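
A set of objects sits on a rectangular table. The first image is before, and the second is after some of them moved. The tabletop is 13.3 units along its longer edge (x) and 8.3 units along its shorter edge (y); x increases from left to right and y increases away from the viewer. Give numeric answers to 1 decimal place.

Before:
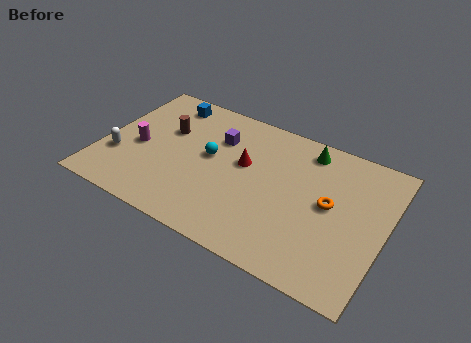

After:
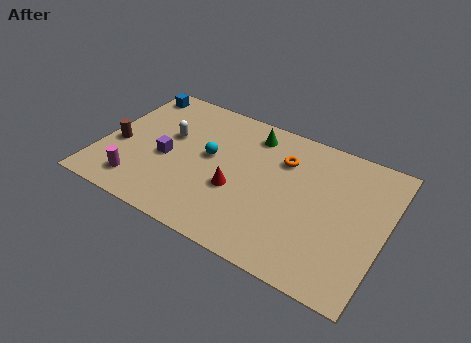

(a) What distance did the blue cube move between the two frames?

1.6

The blue cube was near (2.5, 7.1) before and (0.9, 7.2) after, so it travelled √(1.6² + 0.1²) ≈ 1.6 units.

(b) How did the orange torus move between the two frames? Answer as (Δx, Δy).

(-2.4, 1.6)

The orange torus was at about (10.7, 4.4) and moved to about (8.3, 6.0).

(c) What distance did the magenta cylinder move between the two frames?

2.2

The magenta cylinder was near (1.7, 3.7) before and (2.1, 1.5) after, so it travelled √(0.4² + 2.2²) ≈ 2.2 units.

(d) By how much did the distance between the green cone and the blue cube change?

-1.0

They were about 6.8 units apart before and 5.8 after — 1.0 units closer together.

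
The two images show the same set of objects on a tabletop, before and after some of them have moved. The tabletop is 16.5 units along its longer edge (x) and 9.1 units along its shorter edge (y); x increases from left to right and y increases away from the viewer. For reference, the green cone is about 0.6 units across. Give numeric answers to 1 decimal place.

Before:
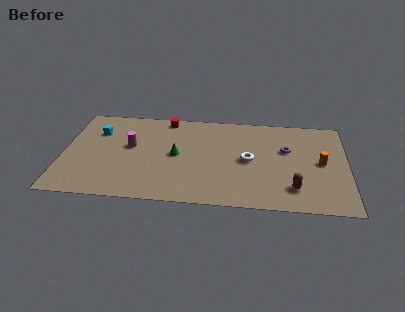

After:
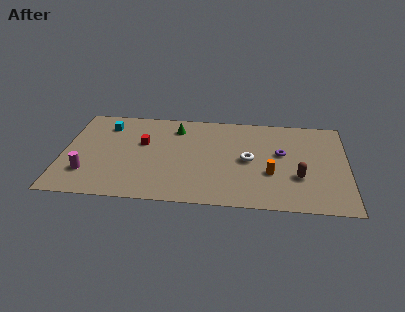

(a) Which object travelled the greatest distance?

the magenta cylinder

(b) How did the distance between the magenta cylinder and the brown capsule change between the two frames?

+2.2

The distance was about 10.0 in the first image and 12.2 in the second, so they moved 2.2 units further apart.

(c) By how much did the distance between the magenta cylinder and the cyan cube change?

+2.5

They were about 2.4 units apart before and 4.9 after — 2.5 units further apart.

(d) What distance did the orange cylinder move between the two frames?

3.2

The orange cylinder moved from about (15.0, 4.6) to (12.1, 3.3), a distance of √(2.9² + 1.3²) ≈ 3.2.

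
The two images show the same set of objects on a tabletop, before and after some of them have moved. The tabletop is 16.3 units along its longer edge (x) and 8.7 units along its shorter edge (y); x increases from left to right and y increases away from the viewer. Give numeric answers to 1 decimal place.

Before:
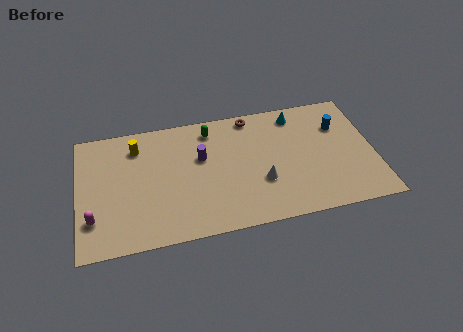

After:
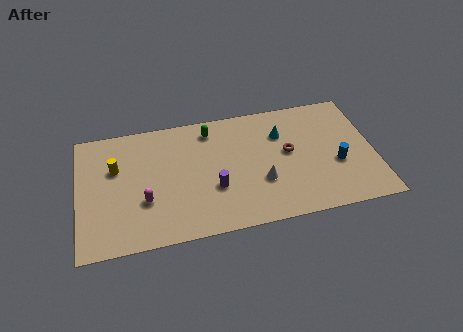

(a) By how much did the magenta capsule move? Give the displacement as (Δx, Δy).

(2.8, 0.7)

The magenta capsule was at about (0.8, 2.3) and moved to about (3.6, 3.0).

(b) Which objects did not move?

the green capsule and the white cone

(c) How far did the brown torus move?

3.6

The brown torus moved from about (9.7, 7.8) to (11.6, 4.8), a distance of √(1.9² + 3.0²) ≈ 3.6.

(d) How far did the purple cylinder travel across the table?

2.4

From (6.8, 5.4) to (7.4, 3.1), the purple cylinder covered √(0.6² + 2.3²) ≈ 2.4 units.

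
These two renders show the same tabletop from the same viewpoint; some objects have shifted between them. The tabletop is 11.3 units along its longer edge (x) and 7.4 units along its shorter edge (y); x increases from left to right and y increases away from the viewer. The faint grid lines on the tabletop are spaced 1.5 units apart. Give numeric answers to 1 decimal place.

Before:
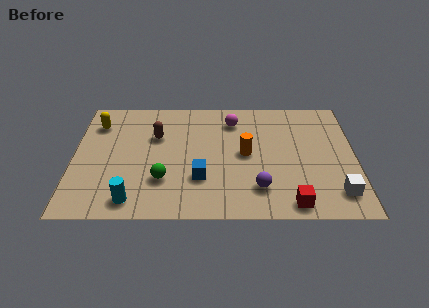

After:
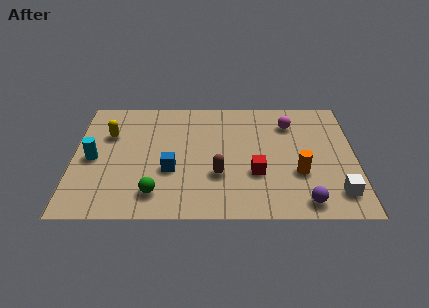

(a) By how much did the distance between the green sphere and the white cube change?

+0.3

The distance was about 6.9 in the first image and 7.2 in the second, so they moved 0.3 units further apart.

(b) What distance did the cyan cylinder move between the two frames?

3.0

The cyan cylinder was near (2.4, 1.0) before and (0.8, 3.5) after, so it travelled √(1.6² + 2.5²) ≈ 3.0 units.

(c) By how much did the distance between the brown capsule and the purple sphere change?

-1.4

They were about 5.2 units apart before and 3.8 after — 1.4 units closer together.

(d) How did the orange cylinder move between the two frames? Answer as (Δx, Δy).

(2.1, -1.2)

The orange cylinder started near (6.9, 3.8) and ended near (9.0, 2.6).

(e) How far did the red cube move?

2.3

From (8.7, 0.8) to (7.3, 2.6), the red cube covered √(1.4² + 1.8²) ≈ 2.3 units.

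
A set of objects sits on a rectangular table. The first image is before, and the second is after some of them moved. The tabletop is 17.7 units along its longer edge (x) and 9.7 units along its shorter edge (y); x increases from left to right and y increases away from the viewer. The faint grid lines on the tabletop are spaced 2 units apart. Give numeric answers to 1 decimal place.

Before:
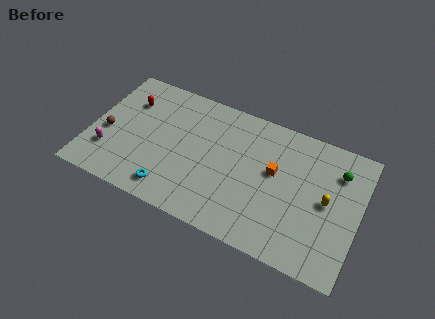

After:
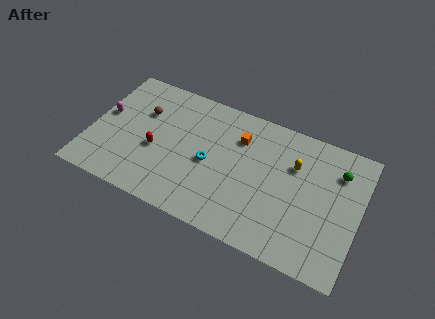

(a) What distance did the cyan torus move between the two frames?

3.7

The cyan torus was near (5.7, 1.5) before and (7.9, 4.5) after, so it travelled √(2.2² + 3.0²) ≈ 3.7 units.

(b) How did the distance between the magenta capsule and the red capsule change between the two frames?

-0.5

The distance was about 4.4 in the first image and 3.9 in the second, so they moved 0.5 units closer together.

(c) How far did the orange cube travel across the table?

2.9

The orange cube was near (12.1, 5.6) before and (9.6, 7.1) after, so it travelled √(2.5² + 1.5²) ≈ 2.9 units.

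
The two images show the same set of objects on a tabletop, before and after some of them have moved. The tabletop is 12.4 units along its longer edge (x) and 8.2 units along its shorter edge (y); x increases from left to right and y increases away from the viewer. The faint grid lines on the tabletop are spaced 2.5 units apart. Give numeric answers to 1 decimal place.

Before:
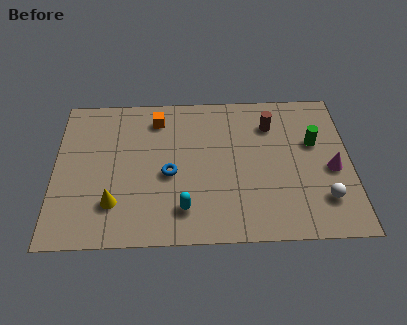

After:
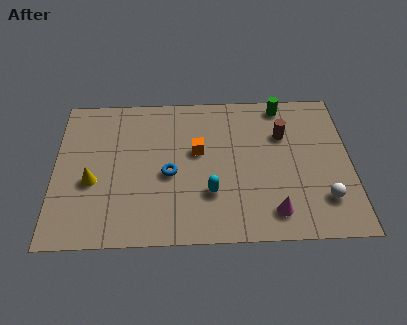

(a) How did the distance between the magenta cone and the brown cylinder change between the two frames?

+0.6

Before: roughly 3.6 units apart; after: 4.2. That's 0.6 units further apart.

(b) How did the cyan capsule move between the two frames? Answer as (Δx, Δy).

(1.1, 0.8)

The cyan capsule was at about (5.4, 1.7) and moved to about (6.5, 2.5).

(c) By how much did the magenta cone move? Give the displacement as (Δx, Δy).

(-2.5, -2.2)

From the two frames, the magenta cone sits at roughly (11.6, 3.6) before and (9.1, 1.4) after.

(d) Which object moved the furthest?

the magenta cone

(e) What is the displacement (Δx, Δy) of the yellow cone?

(-0.9, 1.2)

The yellow cone started near (2.5, 2.1) and ended near (1.6, 3.3).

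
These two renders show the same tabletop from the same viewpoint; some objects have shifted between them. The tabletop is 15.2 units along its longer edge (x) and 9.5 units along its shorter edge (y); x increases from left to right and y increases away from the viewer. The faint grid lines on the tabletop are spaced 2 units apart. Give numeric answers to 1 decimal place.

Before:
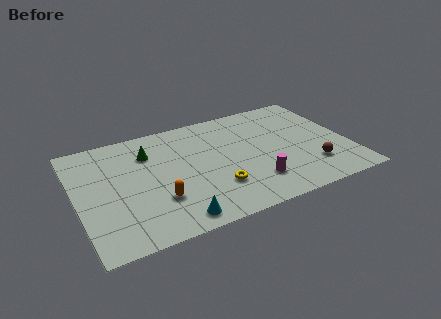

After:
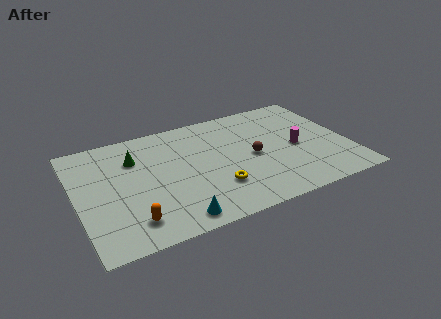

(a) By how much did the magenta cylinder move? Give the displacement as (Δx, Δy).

(2.7, 2.1)

The magenta cylinder started near (9.6, 2.3) and ended near (12.3, 4.4).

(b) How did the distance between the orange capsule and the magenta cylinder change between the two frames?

+4.6

Before: roughly 5.3 units apart; after: 9.9. That's 4.6 units further apart.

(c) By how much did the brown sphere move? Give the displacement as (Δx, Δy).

(-3.1, 2.1)

From the two frames, the brown sphere sits at roughly (12.9, 2.4) before and (9.8, 4.5) after.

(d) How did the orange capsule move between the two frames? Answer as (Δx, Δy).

(-1.6, -1.1)

The orange capsule was at about (4.3, 2.9) and moved to about (2.7, 1.8).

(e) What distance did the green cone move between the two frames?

0.8

From (4.2, 7.0) to (3.4, 6.8), the green cone covered √(0.8² + 0.2²) ≈ 0.8 units.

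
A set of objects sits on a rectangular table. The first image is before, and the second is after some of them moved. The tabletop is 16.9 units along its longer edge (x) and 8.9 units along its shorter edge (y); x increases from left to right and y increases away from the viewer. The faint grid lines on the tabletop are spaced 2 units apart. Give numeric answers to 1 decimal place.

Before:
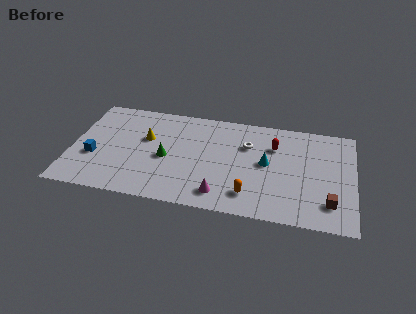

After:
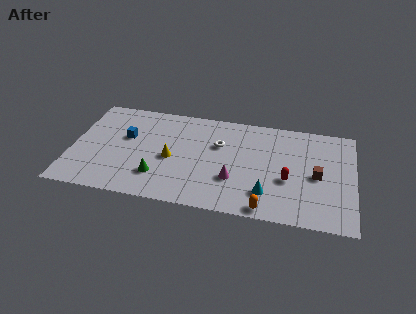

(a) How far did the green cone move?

1.7

From (5.7, 4.0) to (5.3, 2.3), the green cone covered √(0.4² + 1.7²) ≈ 1.7 units.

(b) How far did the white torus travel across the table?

1.7

The white torus moved from about (10.5, 6.1) to (8.8, 5.8), a distance of √(1.7² + 0.3²) ≈ 1.7.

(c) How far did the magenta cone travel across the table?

1.6

From (9.1, 1.5) to (9.8, 2.9), the magenta cone covered √(0.7² + 1.4²) ≈ 1.6 units.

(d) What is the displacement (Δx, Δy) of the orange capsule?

(1.0, -1.0)

From the two frames, the orange capsule sits at roughly (10.8, 1.8) before and (11.8, 0.8) after.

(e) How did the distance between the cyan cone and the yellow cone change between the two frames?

-1.2

They were about 7.3 units apart before and 6.1 after — 1.2 units closer together.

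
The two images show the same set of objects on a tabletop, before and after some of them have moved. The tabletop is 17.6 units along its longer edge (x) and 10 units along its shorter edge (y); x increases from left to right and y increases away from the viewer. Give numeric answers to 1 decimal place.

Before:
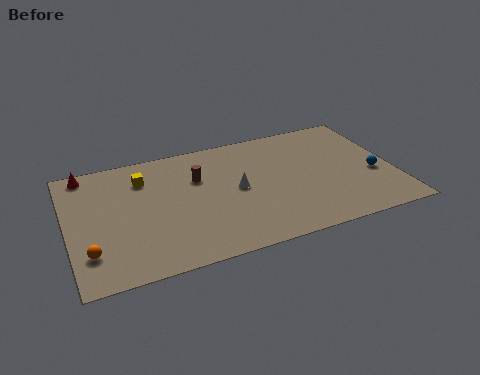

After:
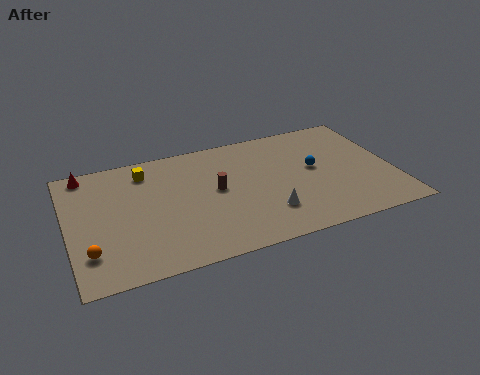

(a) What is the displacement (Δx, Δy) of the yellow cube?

(0.2, 0.6)

The yellow cube started near (4.2, 7.6) and ended near (4.4, 8.2).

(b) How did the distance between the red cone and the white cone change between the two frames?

+2.5

The distance was about 8.8 in the first image and 11.3 in the second, so they moved 2.5 units further apart.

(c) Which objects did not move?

the red cone and the orange sphere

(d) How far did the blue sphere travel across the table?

3.4

The blue sphere was near (16.5, 4.0) before and (13.4, 5.5) after, so it travelled √(3.1² + 1.5²) ≈ 3.4 units.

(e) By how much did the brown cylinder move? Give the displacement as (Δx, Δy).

(0.9, -1.3)

From the two frames, the brown cylinder sits at roughly (7.1, 6.7) before and (8.0, 5.4) after.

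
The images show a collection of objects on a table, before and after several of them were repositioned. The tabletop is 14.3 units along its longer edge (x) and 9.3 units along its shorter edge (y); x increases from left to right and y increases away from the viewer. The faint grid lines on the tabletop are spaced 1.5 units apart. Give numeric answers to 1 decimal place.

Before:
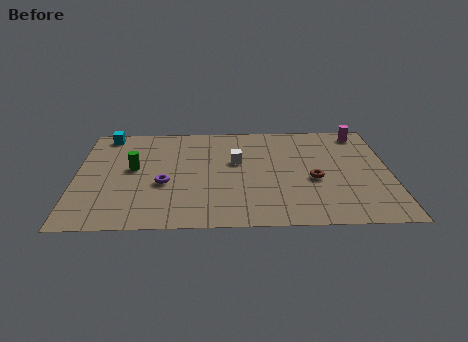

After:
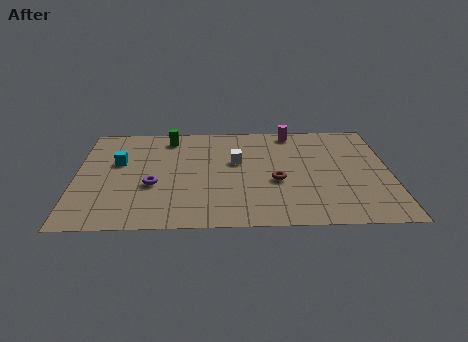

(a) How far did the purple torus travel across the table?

0.5

From (4.0, 3.7) to (3.5, 3.6), the purple torus covered √(0.5² + 0.1²) ≈ 0.5 units.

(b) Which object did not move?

the white cube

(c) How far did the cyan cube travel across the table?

2.7

The cyan cube was near (1.3, 8.3) before and (1.9, 5.7) after, so it travelled √(0.6² + 2.6²) ≈ 2.7 units.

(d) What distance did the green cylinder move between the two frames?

3.2

From (2.6, 5.1) to (4.2, 7.9), the green cylinder covered √(1.6² + 2.8²) ≈ 3.2 units.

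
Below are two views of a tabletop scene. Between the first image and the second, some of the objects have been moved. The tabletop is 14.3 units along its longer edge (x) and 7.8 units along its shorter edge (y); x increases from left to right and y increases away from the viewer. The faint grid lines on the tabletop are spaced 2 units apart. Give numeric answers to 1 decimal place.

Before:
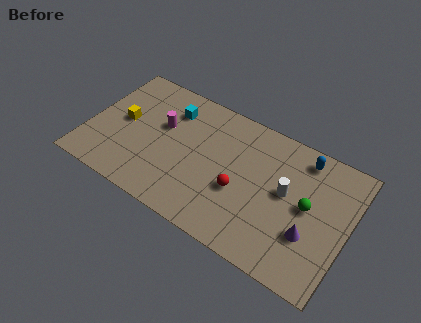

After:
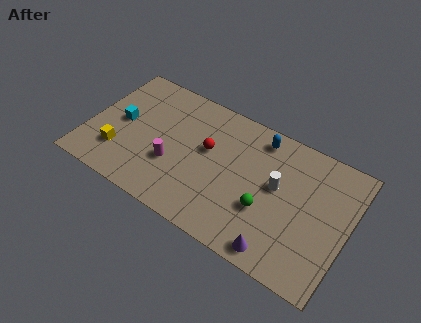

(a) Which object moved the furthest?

the cyan cube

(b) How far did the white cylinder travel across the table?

0.5

From (10.9, 4.3) to (10.4, 4.4), the white cylinder covered √(0.5² + 0.1²) ≈ 0.5 units.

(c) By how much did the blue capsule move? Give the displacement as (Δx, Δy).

(-2.4, 0.0)

The blue capsule started near (11.5, 6.7) and ended near (9.1, 6.7).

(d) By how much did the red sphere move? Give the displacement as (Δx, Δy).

(-2.0, 1.5)

The red sphere started near (8.5, 3.1) and ended near (6.5, 4.6).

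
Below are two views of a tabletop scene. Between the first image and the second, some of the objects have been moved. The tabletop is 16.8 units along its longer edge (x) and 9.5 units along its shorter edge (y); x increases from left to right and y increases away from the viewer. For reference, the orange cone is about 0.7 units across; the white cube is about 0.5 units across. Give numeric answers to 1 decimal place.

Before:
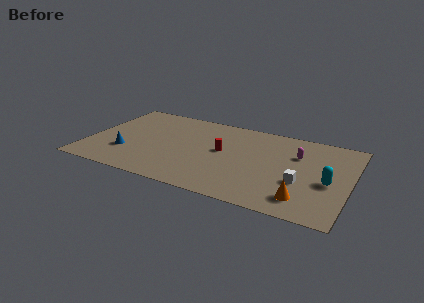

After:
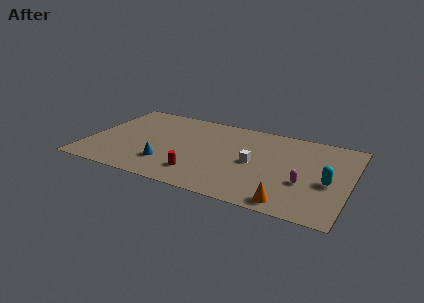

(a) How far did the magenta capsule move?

3.1

The magenta capsule moved from about (13.3, 6.5) to (14.0, 3.5), a distance of √(0.7² + 3.0²) ≈ 3.1.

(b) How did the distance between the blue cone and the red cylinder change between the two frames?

-4.3

The distance was about 6.4 in the first image and 2.1 in the second, so they moved 4.3 units closer together.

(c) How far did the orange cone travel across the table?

1.1

The orange cone was near (14.1, 1.8) before and (13.3, 1.1) after, so it travelled √(0.8² + 0.7²) ≈ 1.1 units.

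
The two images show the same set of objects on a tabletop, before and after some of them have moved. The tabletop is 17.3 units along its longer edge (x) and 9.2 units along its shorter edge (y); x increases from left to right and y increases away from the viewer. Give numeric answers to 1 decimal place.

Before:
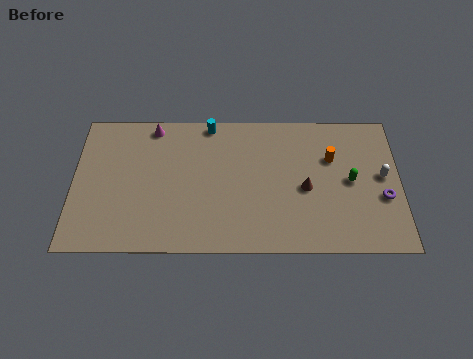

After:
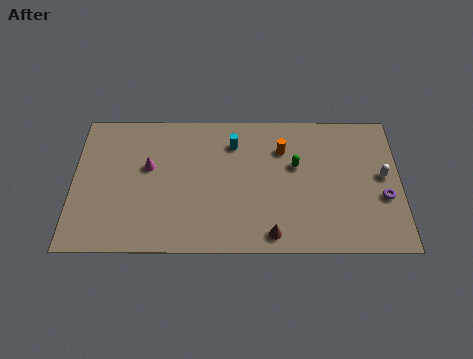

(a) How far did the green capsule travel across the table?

3.1

From (14.7, 4.6) to (11.8, 5.6), the green capsule covered √(2.9² + 1.0²) ≈ 3.1 units.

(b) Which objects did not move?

the purple torus and the white capsule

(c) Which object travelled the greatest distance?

the brown cone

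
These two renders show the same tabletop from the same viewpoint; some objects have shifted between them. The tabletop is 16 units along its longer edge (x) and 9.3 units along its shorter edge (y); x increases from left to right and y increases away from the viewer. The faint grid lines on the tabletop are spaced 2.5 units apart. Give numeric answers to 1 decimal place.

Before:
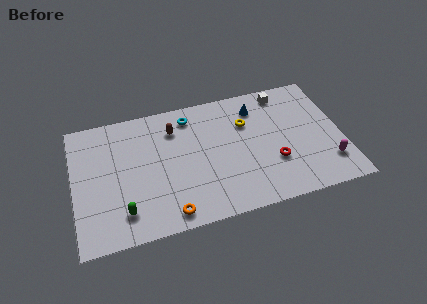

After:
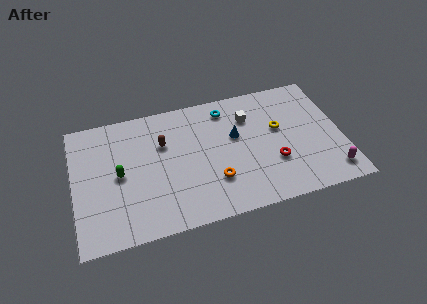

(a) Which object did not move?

the red torus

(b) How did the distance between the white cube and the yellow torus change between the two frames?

-0.8

They were about 2.9 units apart before and 2.1 after — 0.8 units closer together.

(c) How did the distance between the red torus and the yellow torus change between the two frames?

-1.1

Before: roughly 3.6 units apart; after: 2.5. That's 1.1 units closer together.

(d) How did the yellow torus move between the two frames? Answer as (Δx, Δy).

(1.9, -0.9)

The yellow torus was at about (10.4, 6.4) and moved to about (12.3, 5.5).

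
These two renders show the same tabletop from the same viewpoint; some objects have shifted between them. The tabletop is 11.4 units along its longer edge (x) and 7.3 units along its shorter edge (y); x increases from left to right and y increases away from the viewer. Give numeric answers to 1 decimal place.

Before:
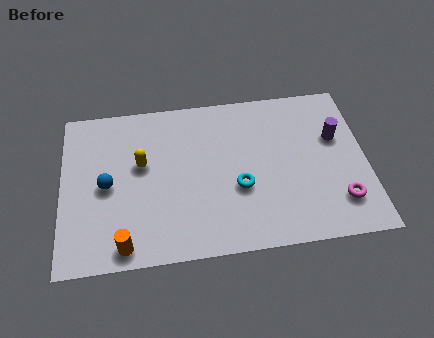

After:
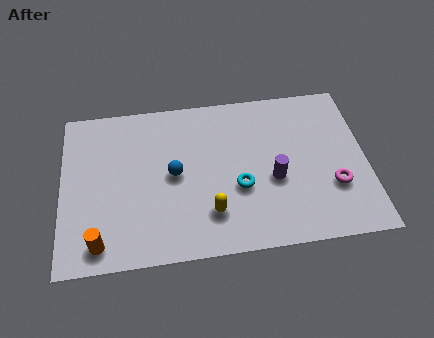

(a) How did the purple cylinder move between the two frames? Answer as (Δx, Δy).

(-2.4, -1.6)

The purple cylinder was at about (10.3, 4.6) and moved to about (7.9, 3.0).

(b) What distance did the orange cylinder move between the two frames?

0.9

The orange cylinder moved from about (2.3, 0.8) to (1.4, 1.0), a distance of √(0.9² + 0.2²) ≈ 0.9.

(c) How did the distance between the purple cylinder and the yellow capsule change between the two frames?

-4.6

The distance was about 7.3 in the first image and 2.7 in the second, so they moved 4.6 units closer together.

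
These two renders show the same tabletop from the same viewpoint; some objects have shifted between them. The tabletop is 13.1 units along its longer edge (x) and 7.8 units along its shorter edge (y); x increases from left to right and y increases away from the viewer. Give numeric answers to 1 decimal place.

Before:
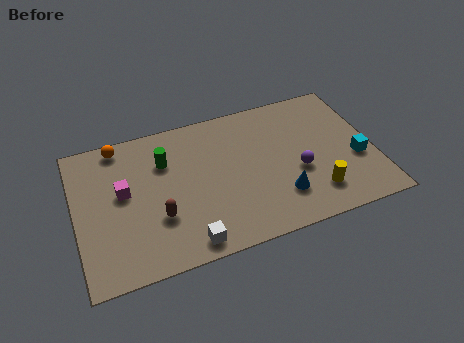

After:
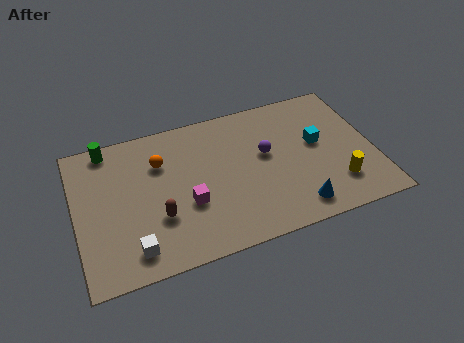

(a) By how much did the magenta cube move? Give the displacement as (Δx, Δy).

(2.7, -1.5)

From the two frames, the magenta cube sits at roughly (2.1, 4.4) before and (4.8, 2.9) after.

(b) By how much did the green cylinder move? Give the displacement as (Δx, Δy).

(-2.4, 1.5)

The green cylinder started near (4.0, 5.5) and ended near (1.6, 7.0).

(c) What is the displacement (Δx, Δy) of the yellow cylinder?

(1.0, 0.2)

The yellow cylinder was at about (10.3, 1.7) and moved to about (11.3, 1.9).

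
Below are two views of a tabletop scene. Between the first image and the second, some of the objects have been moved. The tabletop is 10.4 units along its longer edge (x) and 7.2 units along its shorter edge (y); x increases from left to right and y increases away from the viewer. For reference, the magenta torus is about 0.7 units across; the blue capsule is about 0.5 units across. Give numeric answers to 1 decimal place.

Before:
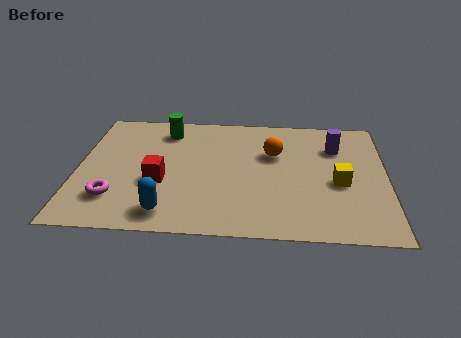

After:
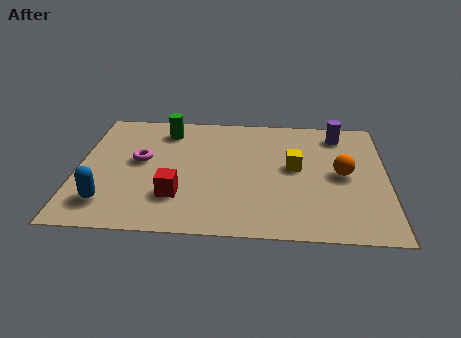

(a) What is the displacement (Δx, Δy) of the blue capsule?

(-2.0, 0.4)

From the two frames, the blue capsule sits at roughly (3.1, 1.1) before and (1.1, 1.5) after.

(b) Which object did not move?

the green cylinder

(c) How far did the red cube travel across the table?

1.0

From (2.8, 2.8) to (3.4, 2.0), the red cube covered √(0.6² + 0.8²) ≈ 1.0 units.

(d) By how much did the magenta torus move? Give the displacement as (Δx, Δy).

(0.8, 2.2)

The magenta torus was at about (1.3, 1.8) and moved to about (2.1, 4.0).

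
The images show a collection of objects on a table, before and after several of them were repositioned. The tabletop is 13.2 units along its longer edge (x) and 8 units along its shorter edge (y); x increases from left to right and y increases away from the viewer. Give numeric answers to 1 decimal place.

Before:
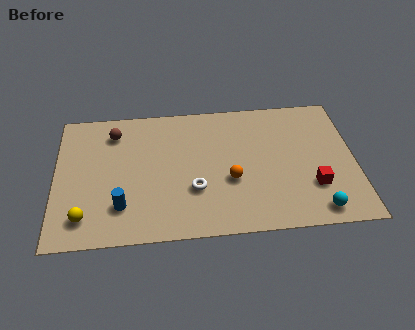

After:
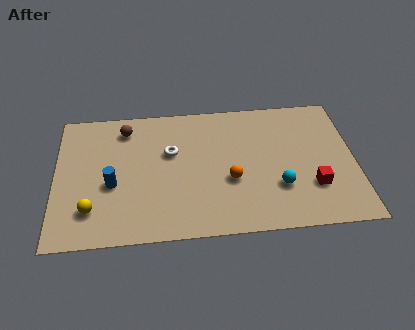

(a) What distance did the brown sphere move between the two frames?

0.5

The brown sphere was near (2.6, 6.4) before and (3.1, 6.6) after, so it travelled √(0.5² + 0.2²) ≈ 0.5 units.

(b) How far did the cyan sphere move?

2.2

The cyan sphere moved from about (11.4, 1.0) to (9.8, 2.5), a distance of √(1.6² + 1.5²) ≈ 2.2.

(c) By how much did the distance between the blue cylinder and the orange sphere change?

+0.3

The distance was about 4.9 in the first image and 5.2 in the second, so they moved 0.3 units further apart.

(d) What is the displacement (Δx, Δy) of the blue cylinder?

(-0.4, 1.3)

The blue cylinder started near (2.9, 2.0) and ended near (2.5, 3.3).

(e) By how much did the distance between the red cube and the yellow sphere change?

-0.3

Before: roughly 10.0 units apart; after: 9.7. That's 0.3 units closer together.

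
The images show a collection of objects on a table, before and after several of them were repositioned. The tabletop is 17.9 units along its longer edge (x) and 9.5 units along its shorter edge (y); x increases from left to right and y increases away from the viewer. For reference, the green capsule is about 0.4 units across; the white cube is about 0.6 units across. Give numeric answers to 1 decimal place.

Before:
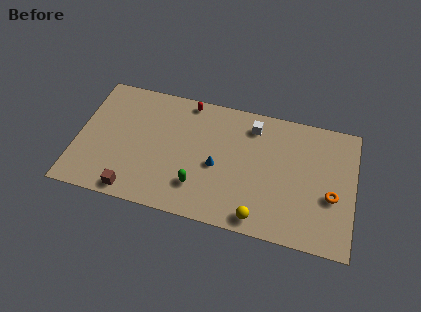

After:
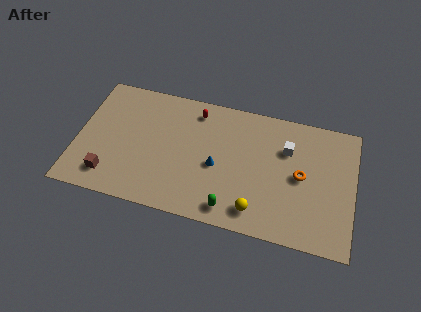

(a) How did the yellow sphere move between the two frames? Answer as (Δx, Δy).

(-0.2, 0.5)

The yellow sphere started near (12.0, 1.1) and ended near (11.8, 1.6).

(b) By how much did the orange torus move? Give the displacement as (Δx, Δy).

(-2.0, 1.0)

The orange torus was at about (16.5, 3.8) and moved to about (14.5, 4.8).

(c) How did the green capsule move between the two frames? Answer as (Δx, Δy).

(2.2, -1.1)

The green capsule was at about (8.0, 2.4) and moved to about (10.2, 1.3).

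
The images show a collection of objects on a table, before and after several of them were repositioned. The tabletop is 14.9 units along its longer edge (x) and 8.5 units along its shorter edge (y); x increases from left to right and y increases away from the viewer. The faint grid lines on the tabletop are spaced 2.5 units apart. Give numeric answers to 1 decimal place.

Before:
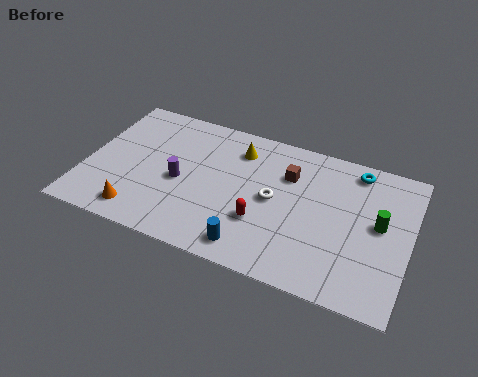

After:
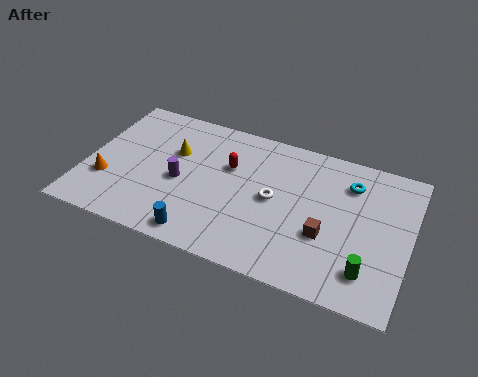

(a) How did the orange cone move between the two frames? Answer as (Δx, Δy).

(-1.7, 1.4)

The orange cone was at about (2.8, 1.3) and moved to about (1.1, 2.7).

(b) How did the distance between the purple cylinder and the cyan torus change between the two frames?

-0.5

Before: roughly 8.6 units apart; after: 8.1. That's 0.5 units closer together.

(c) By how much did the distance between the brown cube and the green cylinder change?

-2.1

They were about 4.5 units apart before and 2.4 after — 2.1 units closer together.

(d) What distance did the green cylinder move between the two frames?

2.8

From (13.5, 4.6) to (13.2, 1.8), the green cylinder covered √(0.3² + 2.8²) ≈ 2.8 units.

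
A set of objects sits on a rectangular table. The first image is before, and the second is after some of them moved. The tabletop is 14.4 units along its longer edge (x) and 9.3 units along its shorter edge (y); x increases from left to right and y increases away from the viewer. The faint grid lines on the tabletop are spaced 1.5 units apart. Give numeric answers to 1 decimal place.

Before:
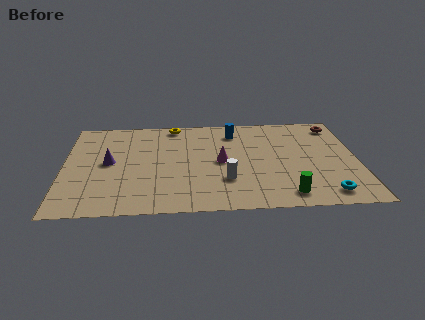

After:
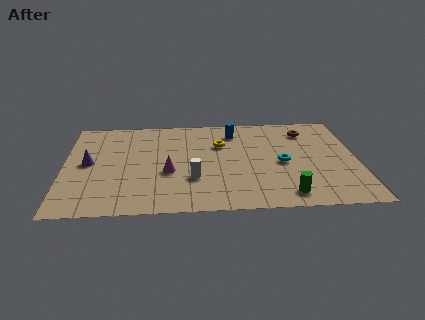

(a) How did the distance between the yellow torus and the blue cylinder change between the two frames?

-1.7

They were about 3.1 units apart before and 1.4 after — 1.7 units closer together.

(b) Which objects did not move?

the green cylinder and the blue cylinder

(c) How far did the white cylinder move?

1.6

The white cylinder was near (7.9, 2.8) before and (6.3, 3.0) after, so it travelled √(1.6² + 0.2²) ≈ 1.6 units.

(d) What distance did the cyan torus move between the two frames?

3.6

The cyan torus was near (12.7, 1.3) before and (10.7, 4.3) after, so it travelled √(2.0² + 3.0²) ≈ 3.6 units.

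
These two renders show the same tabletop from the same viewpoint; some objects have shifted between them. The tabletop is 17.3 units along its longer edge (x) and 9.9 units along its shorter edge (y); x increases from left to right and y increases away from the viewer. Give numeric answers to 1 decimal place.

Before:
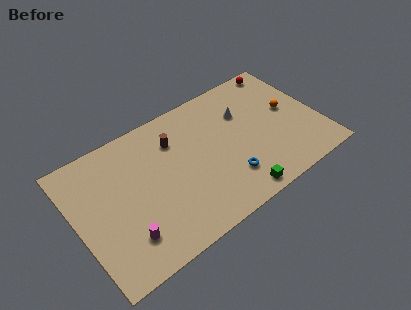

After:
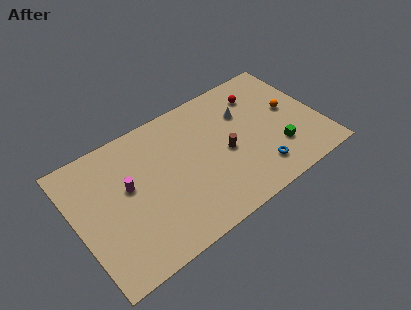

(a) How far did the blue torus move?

2.2

The blue torus moved from about (10.3, 2.5) to (12.4, 2.0), a distance of √(2.1² + 0.5²) ≈ 2.2.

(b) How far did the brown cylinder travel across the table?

4.3

The brown cylinder moved from about (7.3, 7.3) to (10.5, 4.5), a distance of √(3.2² + 2.8²) ≈ 4.3.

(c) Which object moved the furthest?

the brown cylinder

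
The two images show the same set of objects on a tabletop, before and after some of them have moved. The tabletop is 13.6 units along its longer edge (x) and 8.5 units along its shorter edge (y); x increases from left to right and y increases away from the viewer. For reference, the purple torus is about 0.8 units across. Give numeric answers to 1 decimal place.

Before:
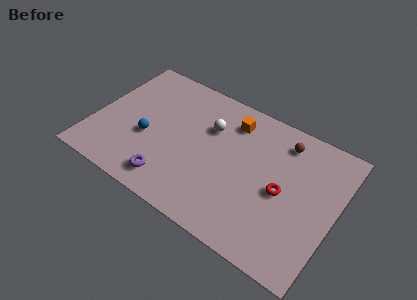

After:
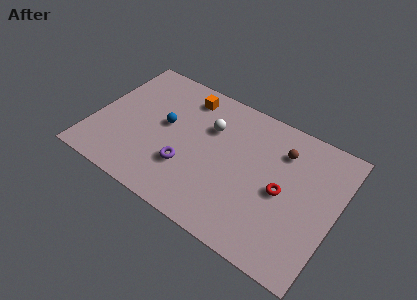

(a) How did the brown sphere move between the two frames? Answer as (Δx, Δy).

(0.0, -0.6)

The brown sphere started near (10.3, 7.0) and ended near (10.3, 6.4).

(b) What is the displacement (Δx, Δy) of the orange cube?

(-2.7, 0.3)

The orange cube started near (7.4, 6.8) and ended near (4.7, 7.1).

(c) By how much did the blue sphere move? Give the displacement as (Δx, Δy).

(0.8, 1.3)

The blue sphere was at about (3.1, 3.4) and moved to about (3.9, 4.7).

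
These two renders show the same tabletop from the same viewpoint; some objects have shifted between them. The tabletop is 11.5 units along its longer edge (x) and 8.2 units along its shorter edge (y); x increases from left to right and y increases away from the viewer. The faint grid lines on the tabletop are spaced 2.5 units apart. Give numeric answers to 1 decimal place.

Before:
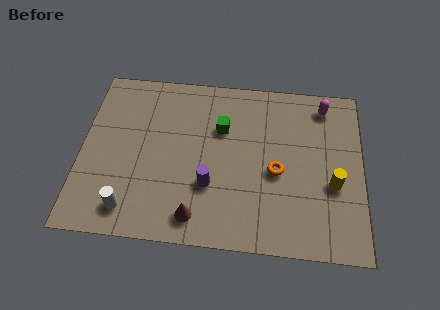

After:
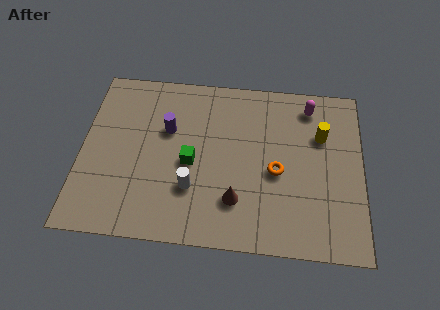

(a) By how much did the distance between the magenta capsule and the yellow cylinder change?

-2.3

Before: roughly 3.8 units apart; after: 1.5. That's 2.3 units closer together.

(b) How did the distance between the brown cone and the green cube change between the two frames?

-1.9

They were about 4.4 units apart before and 2.5 after — 1.9 units closer together.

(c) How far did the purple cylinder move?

3.1

The purple cylinder was near (5.3, 2.7) before and (3.5, 5.2) after, so it travelled √(1.8² + 2.5²) ≈ 3.1 units.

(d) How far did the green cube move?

2.2

The green cube was near (5.7, 5.5) before and (4.5, 3.7) after, so it travelled √(1.2² + 1.8²) ≈ 2.2 units.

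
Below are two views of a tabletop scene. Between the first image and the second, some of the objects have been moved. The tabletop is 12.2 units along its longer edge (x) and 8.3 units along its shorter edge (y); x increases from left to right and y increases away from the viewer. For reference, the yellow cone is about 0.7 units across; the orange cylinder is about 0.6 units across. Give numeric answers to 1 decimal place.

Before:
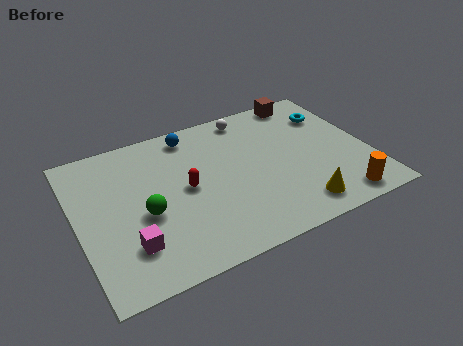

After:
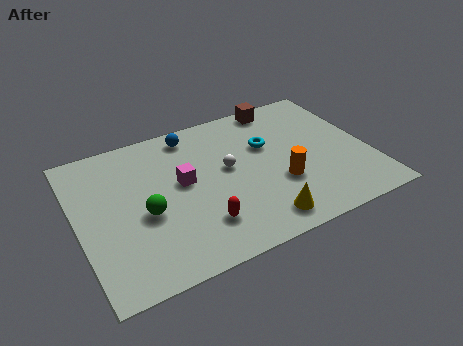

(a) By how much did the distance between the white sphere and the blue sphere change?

+0.4

They were about 2.5 units apart before and 2.9 after — 0.4 units further apart.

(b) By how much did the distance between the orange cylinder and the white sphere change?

-4.3

The distance was about 6.9 in the first image and 2.6 in the second, so they moved 4.3 units closer together.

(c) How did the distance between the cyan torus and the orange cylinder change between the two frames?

-2.7

The distance was about 5.1 in the first image and 2.4 in the second, so they moved 2.7 units closer together.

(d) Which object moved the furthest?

the magenta cube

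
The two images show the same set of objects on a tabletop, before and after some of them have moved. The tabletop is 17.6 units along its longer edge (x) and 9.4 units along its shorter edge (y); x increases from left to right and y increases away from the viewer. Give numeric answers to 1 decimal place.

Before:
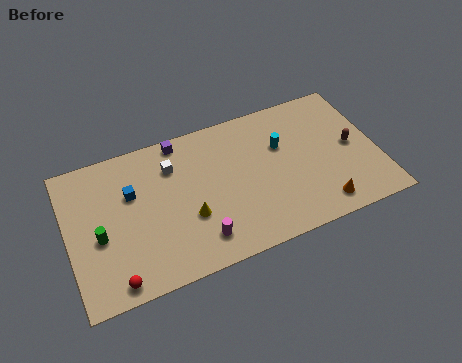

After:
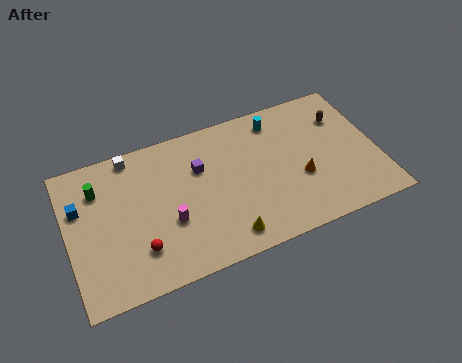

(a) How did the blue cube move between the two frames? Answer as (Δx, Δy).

(-2.9, 0.1)

The blue cube was at about (3.7, 6.1) and moved to about (0.8, 6.2).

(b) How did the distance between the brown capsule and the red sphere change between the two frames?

-1.5

Before: roughly 14.4 units apart; after: 12.9. That's 1.5 units closer together.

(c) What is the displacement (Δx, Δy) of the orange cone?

(-0.9, 2.2)

From the two frames, the orange cone sits at roughly (14.0, 1.4) before and (13.1, 3.6) after.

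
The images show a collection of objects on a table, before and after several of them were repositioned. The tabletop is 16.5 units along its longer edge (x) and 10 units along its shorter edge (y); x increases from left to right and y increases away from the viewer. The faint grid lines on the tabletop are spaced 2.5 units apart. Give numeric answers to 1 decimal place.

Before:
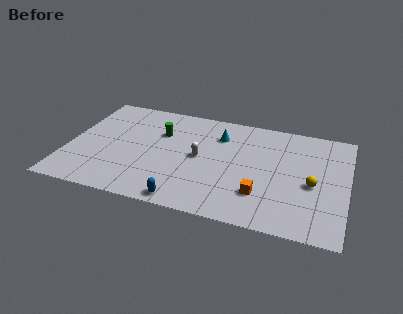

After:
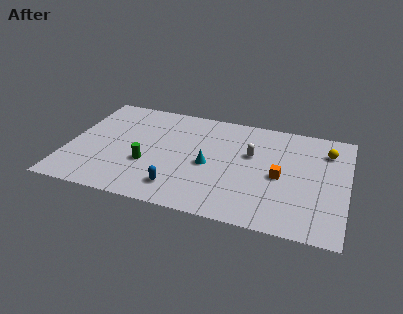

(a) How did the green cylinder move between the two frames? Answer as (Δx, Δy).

(-0.5, -3.2)

The green cylinder was at about (5.3, 6.8) and moved to about (4.8, 3.6).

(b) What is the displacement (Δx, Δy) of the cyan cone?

(-0.4, -3.0)

The cyan cone started near (8.8, 7.5) and ended near (8.4, 4.5).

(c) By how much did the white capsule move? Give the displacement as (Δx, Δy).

(3.0, 1.1)

The white capsule was at about (7.8, 5.1) and moved to about (10.8, 6.2).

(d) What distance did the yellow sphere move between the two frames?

3.4

The yellow sphere was near (14.5, 4.4) before and (15.2, 7.7) after, so it travelled √(0.7² + 3.3²) ≈ 3.4 units.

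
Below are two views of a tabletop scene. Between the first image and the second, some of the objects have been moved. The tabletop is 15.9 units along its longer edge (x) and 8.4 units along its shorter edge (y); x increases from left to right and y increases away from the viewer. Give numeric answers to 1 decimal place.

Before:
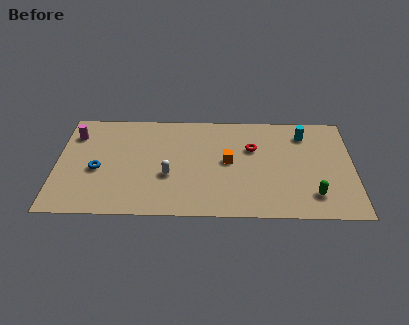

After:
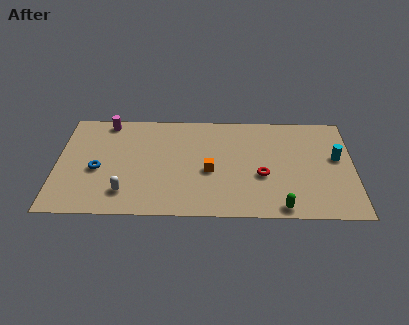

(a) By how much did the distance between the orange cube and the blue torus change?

-1.0

Before: roughly 7.0 units apart; after: 6.0. That's 1.0 units closer together.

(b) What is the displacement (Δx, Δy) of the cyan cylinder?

(1.7, -1.9)

The cyan cylinder was at about (13.3, 6.7) and moved to about (15.0, 4.8).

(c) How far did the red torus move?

2.3

The red torus moved from about (10.5, 5.5) to (11.0, 3.3), a distance of √(0.5² + 2.2²) ≈ 2.3.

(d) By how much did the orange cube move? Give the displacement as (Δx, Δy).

(-1.0, -0.8)

The orange cube started near (9.2, 4.4) and ended near (8.2, 3.6).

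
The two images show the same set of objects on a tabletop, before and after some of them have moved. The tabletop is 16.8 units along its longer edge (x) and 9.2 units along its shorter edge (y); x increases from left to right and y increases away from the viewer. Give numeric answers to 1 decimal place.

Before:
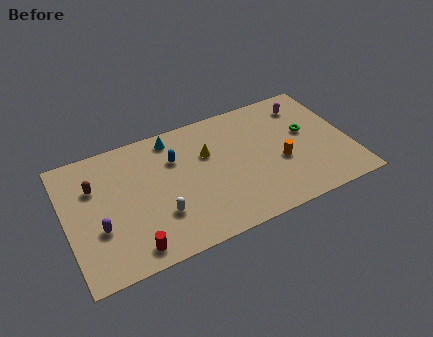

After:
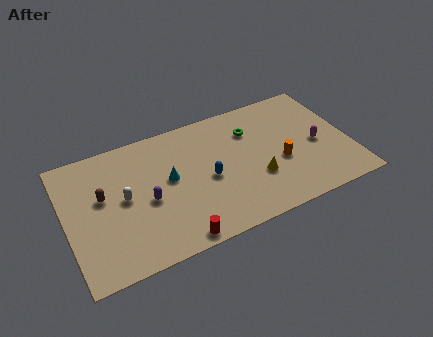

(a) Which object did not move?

the orange cylinder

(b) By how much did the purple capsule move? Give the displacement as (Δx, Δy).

(2.9, 0.8)

The purple capsule was at about (1.8, 3.3) and moved to about (4.7, 4.1).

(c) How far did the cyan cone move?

2.9

From (6.6, 8.0) to (6.1, 5.1), the cyan cone covered √(0.5² + 2.9²) ≈ 2.9 units.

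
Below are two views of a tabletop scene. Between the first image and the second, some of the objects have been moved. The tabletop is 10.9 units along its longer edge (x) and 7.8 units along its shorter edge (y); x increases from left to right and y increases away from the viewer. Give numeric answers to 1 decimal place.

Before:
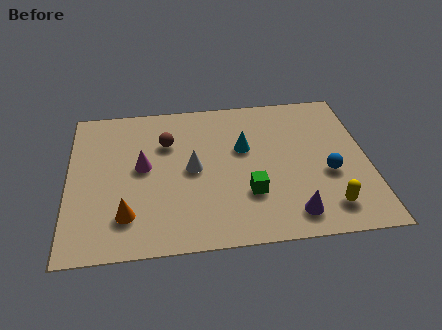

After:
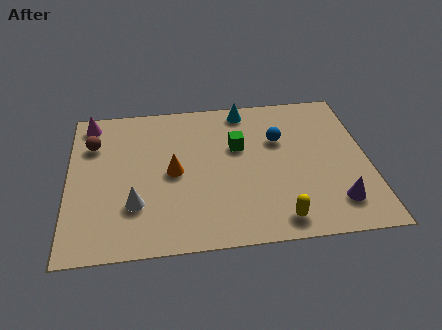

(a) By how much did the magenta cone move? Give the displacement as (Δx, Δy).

(-1.9, 2.6)

From the two frames, the magenta cone sits at roughly (2.7, 4.2) before and (0.8, 6.8) after.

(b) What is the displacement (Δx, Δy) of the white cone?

(-2.1, -1.6)

From the two frames, the white cone sits at roughly (4.5, 3.9) before and (2.4, 2.3) after.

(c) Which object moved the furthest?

the magenta cone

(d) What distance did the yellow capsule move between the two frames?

1.8

The yellow capsule was near (9.3, 1.4) before and (7.5, 1.0) after, so it travelled √(1.8² + 0.4²) ≈ 1.8 units.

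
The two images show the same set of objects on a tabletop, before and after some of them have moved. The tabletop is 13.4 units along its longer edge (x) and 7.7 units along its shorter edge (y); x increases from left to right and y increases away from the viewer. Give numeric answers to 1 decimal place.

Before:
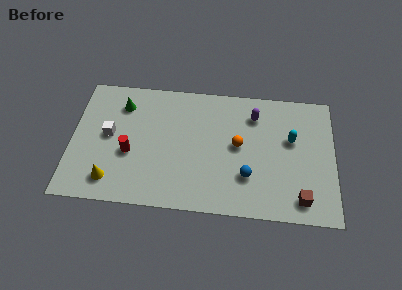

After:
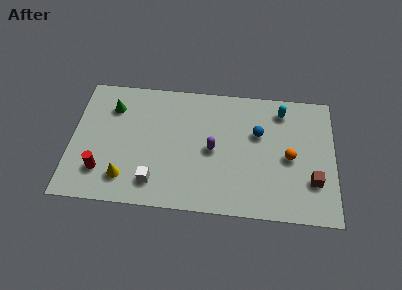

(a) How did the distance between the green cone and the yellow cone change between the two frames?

-0.3

The distance was about 4.6 in the first image and 4.3 in the second, so they moved 0.3 units closer together.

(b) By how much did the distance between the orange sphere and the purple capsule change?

+1.8

The distance was about 2.1 in the first image and 3.9 in the second, so they moved 1.8 units further apart.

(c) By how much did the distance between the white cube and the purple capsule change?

-4.0

The distance was about 7.6 in the first image and 3.6 in the second, so they moved 4.0 units closer together.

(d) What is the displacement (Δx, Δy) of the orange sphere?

(2.6, -0.5)

The orange sphere started near (8.5, 4.1) and ended near (11.1, 3.6).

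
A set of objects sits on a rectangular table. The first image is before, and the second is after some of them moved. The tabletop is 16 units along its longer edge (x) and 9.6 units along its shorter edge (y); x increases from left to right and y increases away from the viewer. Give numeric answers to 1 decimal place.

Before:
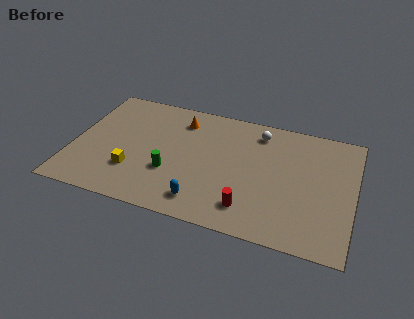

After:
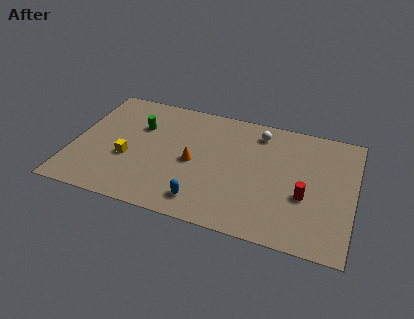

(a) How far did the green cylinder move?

3.8

The green cylinder moved from about (5.7, 3.3) to (3.6, 6.5), a distance of √(2.1² + 3.2²) ≈ 3.8.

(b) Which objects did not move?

the white sphere and the blue capsule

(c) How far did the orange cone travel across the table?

3.4

The orange cone moved from about (5.9, 7.7) to (6.9, 4.5), a distance of √(1.0² + 3.2²) ≈ 3.4.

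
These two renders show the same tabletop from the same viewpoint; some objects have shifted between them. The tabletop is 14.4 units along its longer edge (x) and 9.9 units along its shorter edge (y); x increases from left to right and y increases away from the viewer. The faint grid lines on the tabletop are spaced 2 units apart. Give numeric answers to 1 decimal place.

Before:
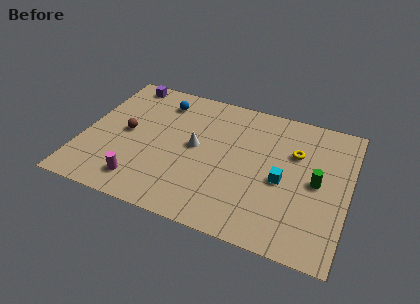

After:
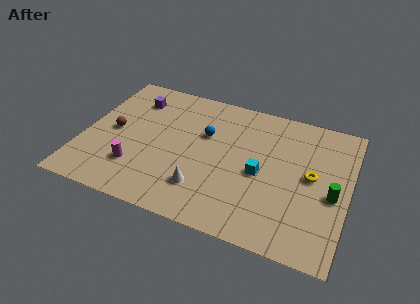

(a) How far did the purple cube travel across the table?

1.4

The purple cube was near (1.7, 8.9) before and (2.4, 7.7) after, so it travelled √(0.7² + 1.2²) ≈ 1.4 units.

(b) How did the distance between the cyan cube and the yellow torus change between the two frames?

+0.5

The distance was about 2.3 in the first image and 2.8 in the second, so they moved 0.5 units further apart.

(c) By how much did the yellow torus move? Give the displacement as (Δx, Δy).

(1.0, -1.4)

From the two frames, the yellow torus sits at roughly (11.4, 6.6) before and (12.4, 5.2) after.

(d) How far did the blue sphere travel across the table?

3.1

From (3.9, 8.0) to (6.5, 6.3), the blue sphere covered √(2.6² + 1.7²) ≈ 3.1 units.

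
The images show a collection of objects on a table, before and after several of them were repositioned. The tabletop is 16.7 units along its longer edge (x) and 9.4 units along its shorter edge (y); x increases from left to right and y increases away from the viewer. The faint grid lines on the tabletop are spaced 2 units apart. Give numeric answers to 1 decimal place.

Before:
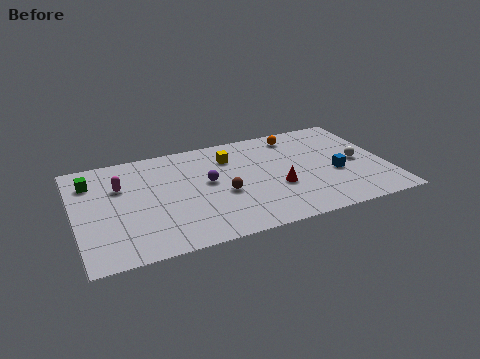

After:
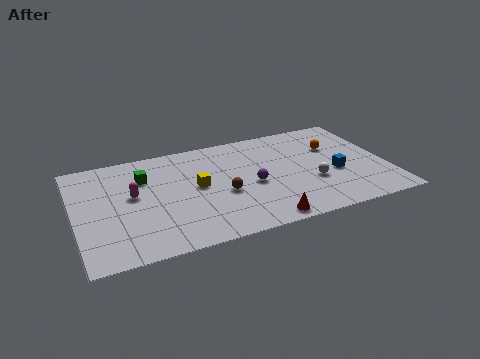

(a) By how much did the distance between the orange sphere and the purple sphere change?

-0.7

The distance was about 5.8 in the first image and 5.1 in the second, so they moved 0.7 units closer together.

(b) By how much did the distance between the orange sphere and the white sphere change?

-1.3

They were about 4.6 units apart before and 3.3 after — 1.3 units closer together.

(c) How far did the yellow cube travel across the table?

2.9

The yellow cube moved from about (8.5, 7.1) to (6.5, 5.0), a distance of √(2.0² + 2.1²) ≈ 2.9.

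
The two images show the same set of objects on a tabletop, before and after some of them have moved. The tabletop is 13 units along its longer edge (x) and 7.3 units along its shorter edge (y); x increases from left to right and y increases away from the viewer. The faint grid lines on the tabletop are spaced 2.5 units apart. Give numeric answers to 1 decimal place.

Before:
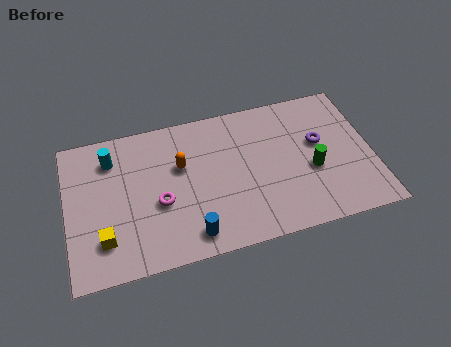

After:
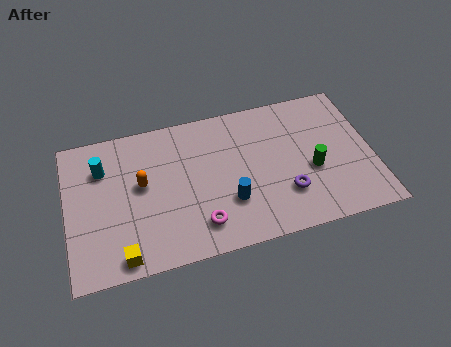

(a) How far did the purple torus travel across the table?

2.7

The purple torus moved from about (10.8, 4.3) to (9.2, 2.1), a distance of √(1.6² + 2.2²) ≈ 2.7.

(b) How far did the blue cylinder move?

2.1

The blue cylinder moved from about (5.1, 1.1) to (6.8, 2.3), a distance of √(1.7² + 1.2²) ≈ 2.1.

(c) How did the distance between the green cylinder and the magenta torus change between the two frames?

-1.4

They were about 6.5 units apart before and 5.1 after — 1.4 units closer together.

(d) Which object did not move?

the green cylinder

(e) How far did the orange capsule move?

1.8

From (4.9, 4.6) to (3.2, 4.1), the orange capsule covered √(1.7² + 0.5²) ≈ 1.8 units.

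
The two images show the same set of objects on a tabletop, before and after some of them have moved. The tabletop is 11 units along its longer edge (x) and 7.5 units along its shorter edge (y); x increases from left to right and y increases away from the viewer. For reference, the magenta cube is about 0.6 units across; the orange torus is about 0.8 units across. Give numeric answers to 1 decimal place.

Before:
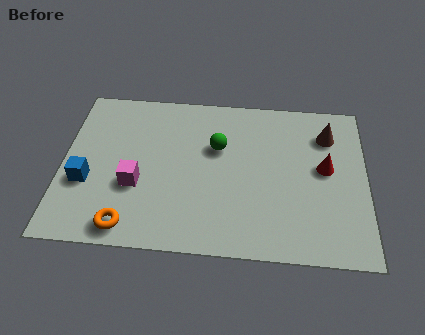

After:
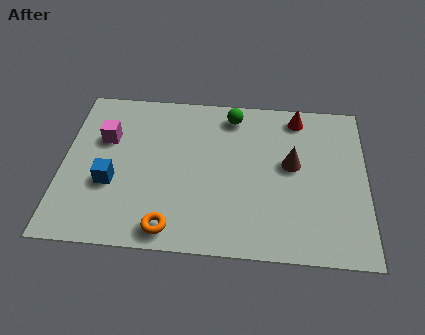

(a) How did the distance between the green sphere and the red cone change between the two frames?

-1.6

The distance was about 4.0 in the first image and 2.4 in the second, so they moved 1.6 units closer together.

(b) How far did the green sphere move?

1.7

The green sphere was near (5.6, 4.8) before and (6.1, 6.4) after, so it travelled √(0.5² + 1.6²) ≈ 1.7 units.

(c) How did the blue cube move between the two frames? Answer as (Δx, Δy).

(0.9, 0.0)

From the two frames, the blue cube sits at roughly (0.9, 2.8) before and (1.8, 2.8) after.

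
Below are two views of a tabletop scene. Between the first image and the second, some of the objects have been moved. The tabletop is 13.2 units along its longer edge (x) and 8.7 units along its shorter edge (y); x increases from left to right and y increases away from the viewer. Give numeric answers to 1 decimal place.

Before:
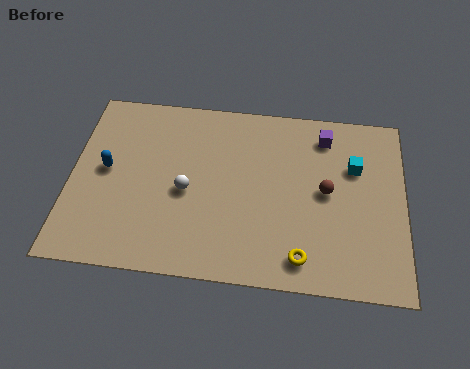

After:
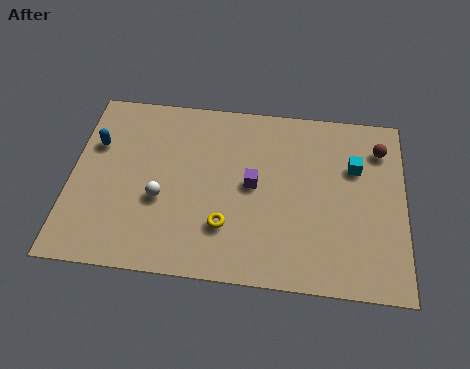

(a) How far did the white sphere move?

1.1

The white sphere moved from about (4.6, 3.9) to (3.6, 3.4), a distance of √(1.0² + 0.5²) ≈ 1.1.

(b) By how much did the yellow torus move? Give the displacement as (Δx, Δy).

(-3.0, 1.1)

The yellow torus was at about (9.2, 1.3) and moved to about (6.2, 2.4).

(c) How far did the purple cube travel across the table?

3.9

The purple cube was near (10.0, 7.2) before and (7.2, 4.5) after, so it travelled √(2.8² + 2.7²) ≈ 3.9 units.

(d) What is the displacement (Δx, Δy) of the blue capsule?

(-0.5, 1.2)

From the two frames, the blue capsule sits at roughly (1.4, 4.6) before and (0.9, 5.8) after.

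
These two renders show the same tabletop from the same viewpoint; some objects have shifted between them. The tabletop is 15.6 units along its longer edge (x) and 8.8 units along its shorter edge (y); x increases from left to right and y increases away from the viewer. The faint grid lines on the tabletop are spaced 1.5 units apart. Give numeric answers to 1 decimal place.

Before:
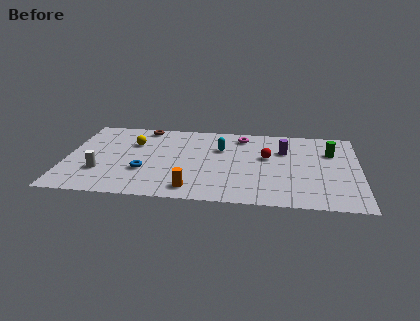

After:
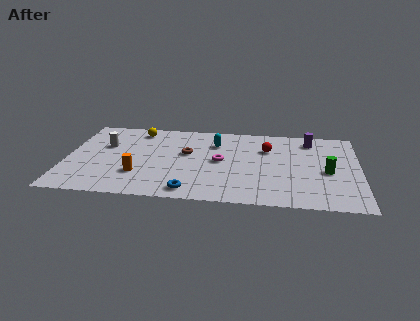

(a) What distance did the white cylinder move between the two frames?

2.9

The white cylinder was near (1.9, 2.7) before and (2.0, 5.6) after, so it travelled √(0.1² + 2.9²) ≈ 2.9 units.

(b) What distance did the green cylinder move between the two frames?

2.2

From (14.1, 6.1) to (13.9, 3.9), the green cylinder covered √(0.2² + 2.2²) ≈ 2.2 units.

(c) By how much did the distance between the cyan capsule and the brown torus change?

-2.7

They were about 4.7 units apart before and 2.0 after — 2.7 units closer together.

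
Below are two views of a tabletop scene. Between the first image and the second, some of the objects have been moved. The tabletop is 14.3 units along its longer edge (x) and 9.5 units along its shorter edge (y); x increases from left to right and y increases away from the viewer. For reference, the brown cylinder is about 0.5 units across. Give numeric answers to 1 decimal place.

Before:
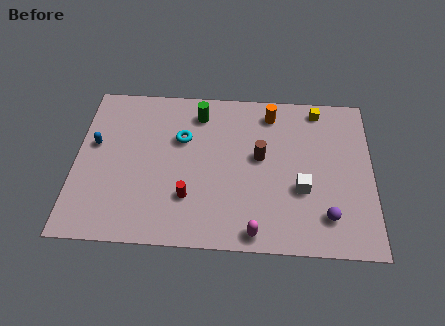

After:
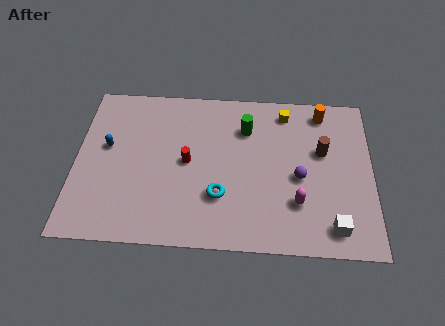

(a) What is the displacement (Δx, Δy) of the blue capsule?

(0.6, -0.1)

The blue capsule started near (0.9, 5.6) and ended near (1.5, 5.5).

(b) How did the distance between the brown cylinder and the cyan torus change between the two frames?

+1.8

The distance was about 3.9 in the first image and 5.7 in the second, so they moved 1.8 units further apart.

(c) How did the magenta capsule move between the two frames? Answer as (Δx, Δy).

(2.0, 1.8)

From the two frames, the magenta capsule sits at roughly (8.7, 0.9) before and (10.7, 2.7) after.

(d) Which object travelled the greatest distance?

the cyan torus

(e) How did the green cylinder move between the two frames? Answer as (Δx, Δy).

(2.3, -0.8)

The green cylinder was at about (5.9, 7.8) and moved to about (8.2, 7.0).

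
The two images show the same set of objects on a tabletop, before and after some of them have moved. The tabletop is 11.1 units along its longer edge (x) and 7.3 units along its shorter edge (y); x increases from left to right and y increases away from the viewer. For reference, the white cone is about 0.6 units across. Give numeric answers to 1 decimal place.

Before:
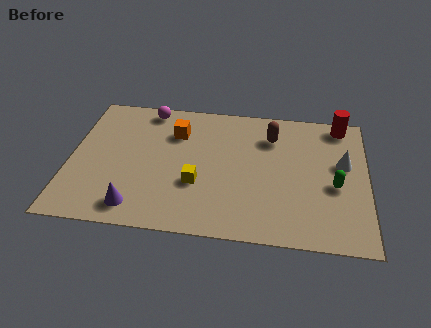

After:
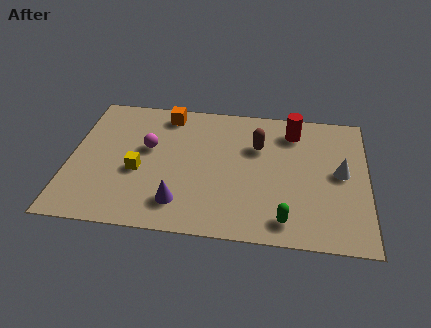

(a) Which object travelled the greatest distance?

the green capsule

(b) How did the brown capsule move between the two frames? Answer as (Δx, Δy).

(-0.5, -0.6)

The brown capsule was at about (7.5, 5.5) and moved to about (7.0, 4.9).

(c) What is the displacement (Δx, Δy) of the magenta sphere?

(0.1, -2.2)

The magenta sphere was at about (2.8, 6.5) and moved to about (2.9, 4.3).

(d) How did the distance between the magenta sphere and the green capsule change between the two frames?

-1.8

The distance was about 7.9 in the first image and 6.1 in the second, so they moved 1.8 units closer together.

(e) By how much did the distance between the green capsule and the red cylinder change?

+1.4

Before: roughly 3.4 units apart; after: 4.8. That's 1.4 units further apart.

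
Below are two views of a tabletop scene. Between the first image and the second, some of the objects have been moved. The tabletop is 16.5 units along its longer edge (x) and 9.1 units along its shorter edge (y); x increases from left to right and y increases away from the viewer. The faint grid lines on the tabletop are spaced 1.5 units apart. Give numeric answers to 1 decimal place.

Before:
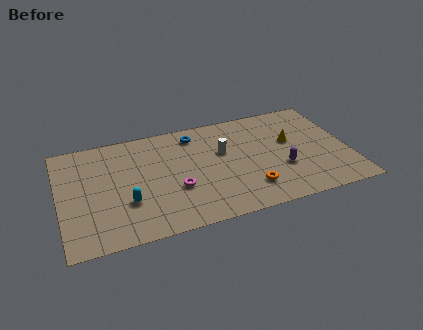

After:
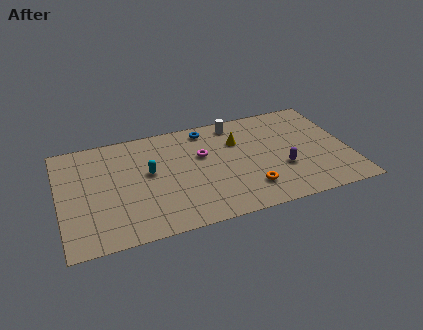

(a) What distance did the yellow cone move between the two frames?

3.1

The yellow cone moved from about (13.3, 5.4) to (10.3, 6.3), a distance of √(3.0² + 0.9²) ≈ 3.1.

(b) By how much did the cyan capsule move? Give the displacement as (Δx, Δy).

(1.4, 2.1)

The cyan capsule was at about (3.7, 3.0) and moved to about (5.1, 5.1).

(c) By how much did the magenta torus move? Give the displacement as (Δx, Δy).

(1.7, 2.4)

The magenta torus started near (6.5, 3.3) and ended near (8.2, 5.7).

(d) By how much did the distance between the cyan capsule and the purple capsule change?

-1.2

Before: roughly 8.9 units apart; after: 7.7. That's 1.2 units closer together.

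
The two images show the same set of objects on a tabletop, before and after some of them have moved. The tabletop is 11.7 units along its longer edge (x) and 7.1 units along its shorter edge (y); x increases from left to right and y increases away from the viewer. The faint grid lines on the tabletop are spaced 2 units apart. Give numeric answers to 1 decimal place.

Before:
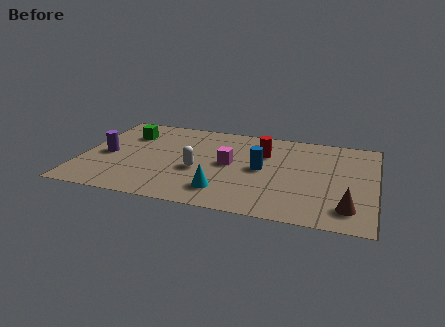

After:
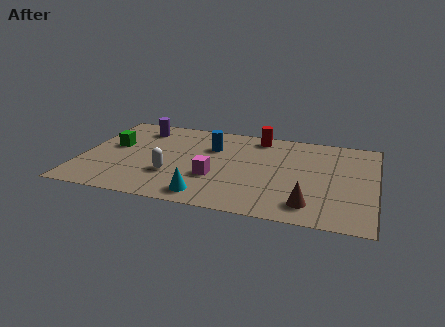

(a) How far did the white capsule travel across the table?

1.2

The white capsule was near (4.7, 2.9) before and (3.7, 2.3) after, so it travelled √(1.0² + 0.6²) ≈ 1.2 units.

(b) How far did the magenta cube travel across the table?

1.3

The magenta cube was near (5.9, 3.7) before and (5.4, 2.5) after, so it travelled √(0.5² + 1.2²) ≈ 1.3 units.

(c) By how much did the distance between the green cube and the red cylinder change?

+0.6

Before: roughly 5.5 units apart; after: 6.1. That's 0.6 units further apart.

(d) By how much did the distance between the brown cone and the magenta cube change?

-1.3

The distance was about 5.3 in the first image and 4.0 in the second, so they moved 1.3 units closer together.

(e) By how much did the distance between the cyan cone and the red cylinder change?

+1.8

They were about 3.7 units apart before and 5.5 after — 1.8 units further apart.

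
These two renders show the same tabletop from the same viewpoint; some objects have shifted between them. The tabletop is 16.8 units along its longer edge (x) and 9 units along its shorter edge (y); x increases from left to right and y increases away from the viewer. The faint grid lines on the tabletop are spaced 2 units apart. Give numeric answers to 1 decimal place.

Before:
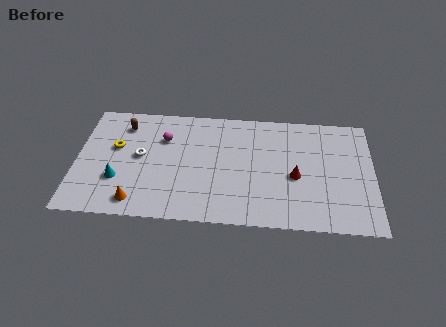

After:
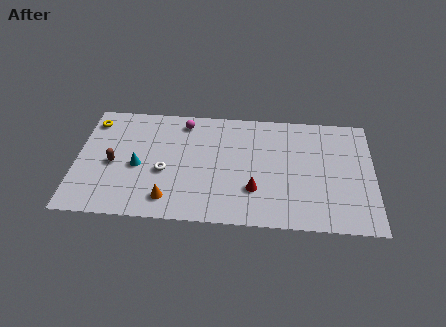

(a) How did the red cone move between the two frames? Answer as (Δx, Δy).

(-2.3, -1.2)

The red cone started near (12.4, 3.9) and ended near (10.1, 2.7).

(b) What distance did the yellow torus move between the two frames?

2.4

From (2.2, 5.4) to (0.8, 7.4), the yellow torus covered √(1.4² + 2.0²) ≈ 2.4 units.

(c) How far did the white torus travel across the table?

1.8

The white torus was near (3.6, 4.8) before and (5.0, 3.7) after, so it travelled √(1.4² + 1.1²) ≈ 1.8 units.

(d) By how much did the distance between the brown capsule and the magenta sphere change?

+2.8

They were about 2.5 units apart before and 5.3 after — 2.8 units further apart.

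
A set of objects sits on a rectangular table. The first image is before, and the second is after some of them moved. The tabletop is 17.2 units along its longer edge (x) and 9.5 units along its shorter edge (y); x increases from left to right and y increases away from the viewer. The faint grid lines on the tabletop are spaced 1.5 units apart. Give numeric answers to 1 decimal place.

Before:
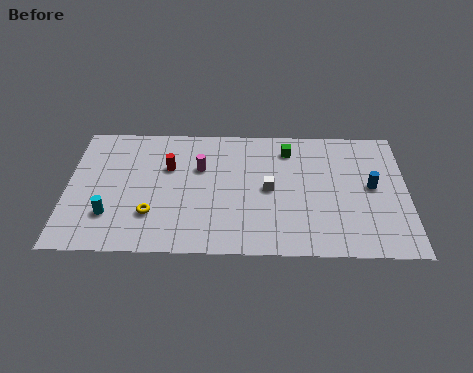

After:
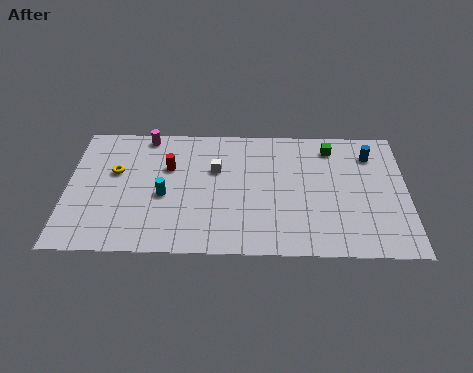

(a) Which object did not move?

the red cylinder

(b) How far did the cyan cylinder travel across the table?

3.1

From (2.2, 2.6) to (4.9, 4.1), the cyan cylinder covered √(2.7² + 1.5²) ≈ 3.1 units.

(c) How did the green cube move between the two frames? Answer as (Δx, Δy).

(2.2, 0.2)

The green cube was at about (11.2, 7.7) and moved to about (13.4, 7.9).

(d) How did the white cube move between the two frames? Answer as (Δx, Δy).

(-2.7, 1.4)

The white cube was at about (10.2, 4.7) and moved to about (7.5, 6.1).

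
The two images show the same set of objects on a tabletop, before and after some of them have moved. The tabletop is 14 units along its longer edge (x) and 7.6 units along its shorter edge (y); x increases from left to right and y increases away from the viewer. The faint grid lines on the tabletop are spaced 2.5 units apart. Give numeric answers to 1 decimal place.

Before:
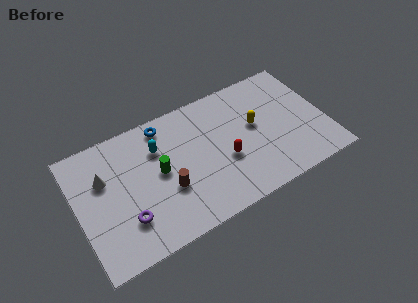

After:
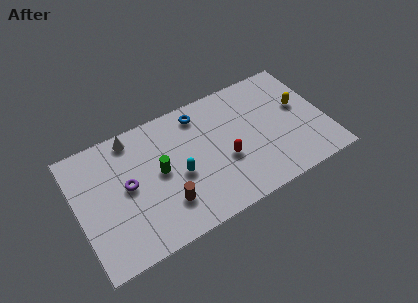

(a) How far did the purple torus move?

1.9

The purple torus was near (2.5, 2.1) before and (2.8, 4.0) after, so it travelled √(0.3² + 1.9²) ≈ 1.9 units.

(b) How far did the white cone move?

2.5

The white cone moved from about (1.6, 5.0) to (3.4, 6.7), a distance of √(1.8² + 1.7²) ≈ 2.5.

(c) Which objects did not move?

the red capsule and the green cylinder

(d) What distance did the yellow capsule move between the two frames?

2.6

From (10.1, 4.3) to (12.7, 4.4), the yellow capsule covered √(2.6² + 0.1²) ≈ 2.6 units.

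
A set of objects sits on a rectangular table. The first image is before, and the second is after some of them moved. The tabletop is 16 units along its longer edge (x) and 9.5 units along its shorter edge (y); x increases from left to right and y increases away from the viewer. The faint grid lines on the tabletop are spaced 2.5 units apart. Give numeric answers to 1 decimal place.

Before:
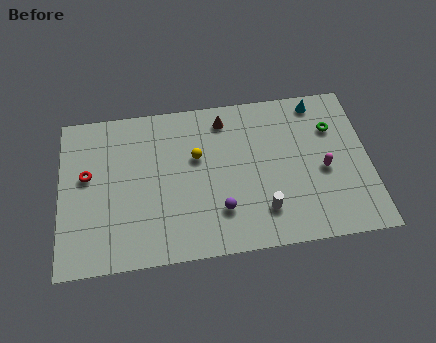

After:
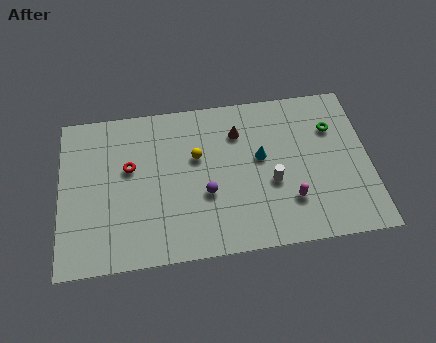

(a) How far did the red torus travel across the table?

2.2

The red torus was near (1.4, 5.5) before and (3.6, 5.7) after, so it travelled √(2.2² + 0.2²) ≈ 2.2 units.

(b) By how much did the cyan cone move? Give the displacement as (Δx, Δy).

(-3.1, -3.0)

The cyan cone was at about (13.5, 8.4) and moved to about (10.4, 5.4).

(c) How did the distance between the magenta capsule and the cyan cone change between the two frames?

-1.1

They were about 4.2 units apart before and 3.1 after — 1.1 units closer together.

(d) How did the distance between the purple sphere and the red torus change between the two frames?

-3.0

The distance was about 7.4 in the first image and 4.4 in the second, so they moved 3.0 units closer together.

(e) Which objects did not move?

the green torus and the yellow sphere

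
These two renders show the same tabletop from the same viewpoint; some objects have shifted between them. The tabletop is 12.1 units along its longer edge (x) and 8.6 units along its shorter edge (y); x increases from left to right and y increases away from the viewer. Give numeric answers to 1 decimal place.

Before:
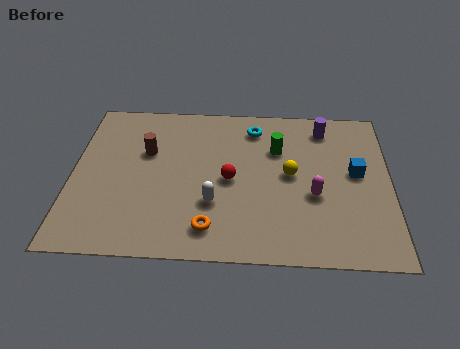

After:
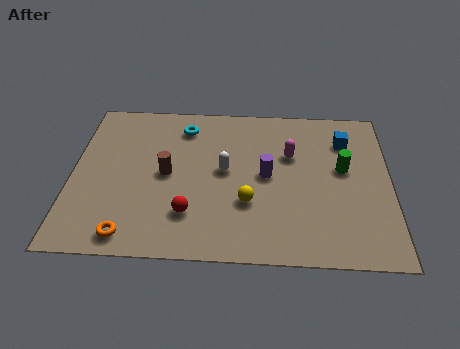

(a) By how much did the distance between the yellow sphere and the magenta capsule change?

+1.7

The distance was about 1.4 in the first image and 3.1 in the second, so they moved 1.7 units further apart.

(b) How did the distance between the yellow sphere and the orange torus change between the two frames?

+0.6

The distance was about 4.2 in the first image and 4.8 in the second, so they moved 0.6 units further apart.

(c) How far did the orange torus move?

3.0

The orange torus moved from about (5.3, 1.5) to (2.3, 1.0), a distance of √(3.0² + 0.5²) ≈ 3.0.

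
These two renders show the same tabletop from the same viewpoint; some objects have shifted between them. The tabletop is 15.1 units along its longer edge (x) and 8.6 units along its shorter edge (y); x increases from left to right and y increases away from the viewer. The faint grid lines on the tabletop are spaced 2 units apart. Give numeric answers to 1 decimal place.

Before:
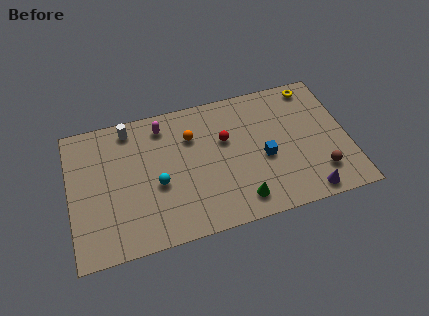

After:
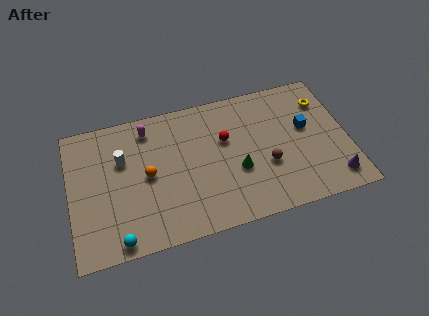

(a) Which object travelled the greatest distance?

the cyan sphere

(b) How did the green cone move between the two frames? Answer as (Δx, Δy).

(0.0, 1.9)

The green cone started near (9.0, 1.4) and ended near (9.0, 3.3).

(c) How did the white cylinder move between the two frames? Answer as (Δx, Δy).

(-0.5, -1.9)

From the two frames, the white cylinder sits at roughly (3.4, 7.5) before and (2.9, 5.6) after.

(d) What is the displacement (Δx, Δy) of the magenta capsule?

(-0.8, 0.0)

The magenta capsule started near (5.2, 7.2) and ended near (4.4, 7.2).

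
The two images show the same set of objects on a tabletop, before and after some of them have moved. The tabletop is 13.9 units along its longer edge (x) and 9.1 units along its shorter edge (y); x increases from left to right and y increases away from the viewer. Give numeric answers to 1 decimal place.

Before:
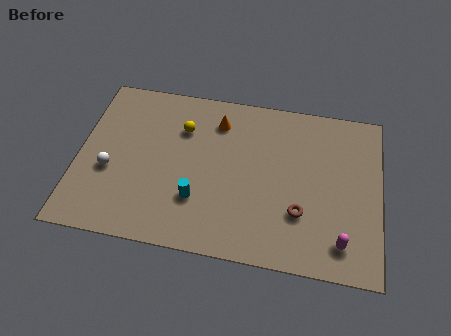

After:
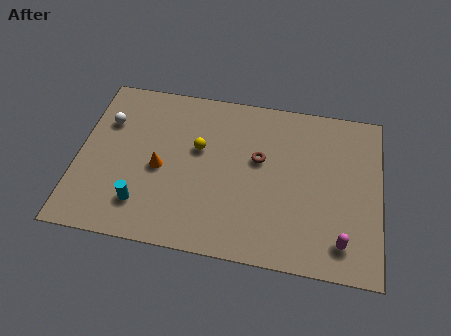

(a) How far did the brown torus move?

3.3

The brown torus moved from about (10.3, 2.8) to (8.3, 5.4), a distance of √(2.0² + 2.6²) ≈ 3.3.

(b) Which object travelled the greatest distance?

the orange cone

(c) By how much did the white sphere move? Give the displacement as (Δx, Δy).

(-0.3, 2.7)

The white sphere started near (1.5, 3.6) and ended near (1.2, 6.3).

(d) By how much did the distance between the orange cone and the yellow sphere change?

+0.5

Before: roughly 1.7 units apart; after: 2.2. That's 0.5 units further apart.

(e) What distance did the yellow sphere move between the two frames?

1.3

From (4.7, 6.5) to (5.5, 5.5), the yellow sphere covered √(0.8² + 1.0²) ≈ 1.3 units.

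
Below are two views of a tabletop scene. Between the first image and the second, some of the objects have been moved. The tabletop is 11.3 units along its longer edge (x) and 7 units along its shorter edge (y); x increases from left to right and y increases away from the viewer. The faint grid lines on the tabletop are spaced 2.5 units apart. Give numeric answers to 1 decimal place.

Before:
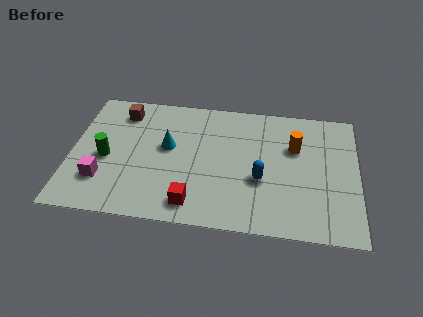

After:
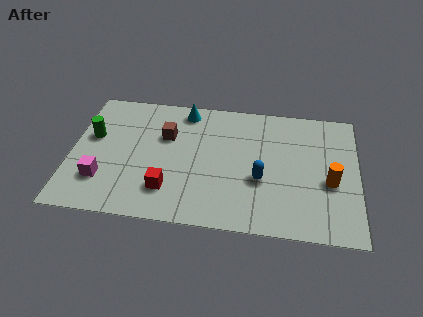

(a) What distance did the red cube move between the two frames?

1.2

The red cube moved from about (4.9, 1.1) to (3.9, 1.7), a distance of √(1.0² + 0.6²) ≈ 1.2.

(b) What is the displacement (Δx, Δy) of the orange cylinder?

(1.4, -1.7)

The orange cylinder started near (8.8, 4.6) and ended near (10.2, 2.9).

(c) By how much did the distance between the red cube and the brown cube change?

-2.6

Before: roughly 5.5 units apart; after: 2.9. That's 2.6 units closer together.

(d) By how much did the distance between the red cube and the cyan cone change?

+1.3

Before: roughly 3.1 units apart; after: 4.4. That's 1.3 units further apart.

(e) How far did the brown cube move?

2.1

From (1.9, 5.7) to (3.7, 4.6), the brown cube covered √(1.8² + 1.1²) ≈ 2.1 units.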